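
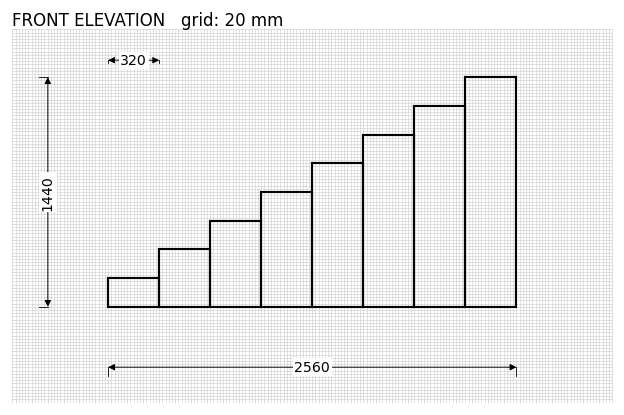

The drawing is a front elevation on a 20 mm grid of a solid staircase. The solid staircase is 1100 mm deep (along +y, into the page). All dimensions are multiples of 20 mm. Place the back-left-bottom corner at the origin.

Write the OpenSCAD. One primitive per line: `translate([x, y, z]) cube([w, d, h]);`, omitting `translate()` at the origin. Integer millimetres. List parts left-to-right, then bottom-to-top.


cube([320, 1100, 180]);
translate([320, 0, 0]) cube([320, 1100, 360]);
translate([640, 0, 0]) cube([320, 1100, 540]);
translate([960, 0, 0]) cube([320, 1100, 720]);
translate([1280, 0, 0]) cube([320, 1100, 900]);
translate([1600, 0, 0]) cube([320, 1100, 1080]);
translate([1920, 0, 0]) cube([320, 1100, 1260]);
translate([2240, 0, 0]) cube([320, 1100, 1440]);


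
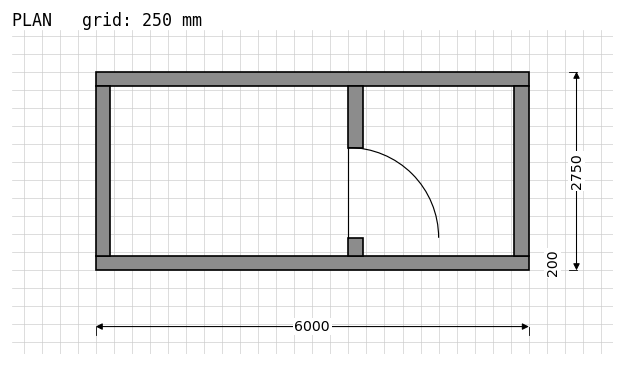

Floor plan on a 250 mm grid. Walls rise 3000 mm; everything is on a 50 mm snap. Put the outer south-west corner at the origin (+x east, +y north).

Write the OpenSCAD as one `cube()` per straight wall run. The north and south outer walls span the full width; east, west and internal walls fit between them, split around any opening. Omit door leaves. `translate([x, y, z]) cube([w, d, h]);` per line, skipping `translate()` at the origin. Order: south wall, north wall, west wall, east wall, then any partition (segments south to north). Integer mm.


cube([6000, 200, 3000]);
translate([0, 2550, 0]) cube([6000, 200, 3000]);
translate([0, 200, 0]) cube([200, 2350, 3000]);
translate([5800, 200, 0]) cube([200, 2350, 3000]);
translate([3500, 200, 0]) cube([200, 250, 3000]);
translate([3500, 1700, 0]) cube([200, 850, 3000]);


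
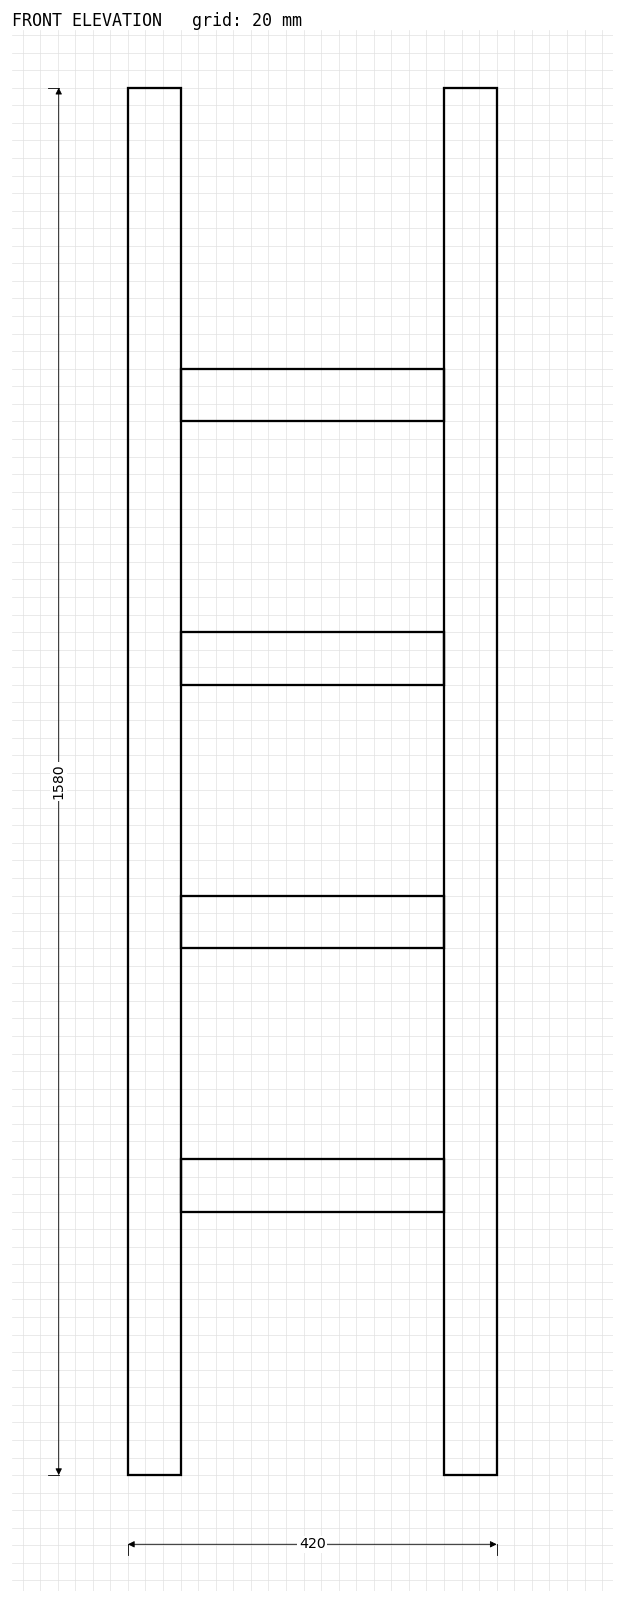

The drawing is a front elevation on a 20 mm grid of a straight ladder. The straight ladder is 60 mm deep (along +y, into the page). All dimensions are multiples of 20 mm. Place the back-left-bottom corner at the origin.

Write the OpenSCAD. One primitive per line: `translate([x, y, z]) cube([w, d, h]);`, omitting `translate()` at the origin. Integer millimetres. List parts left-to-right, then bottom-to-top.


cube([60, 60, 1580]);
translate([60, 0, 300]) cube([300, 60, 60]);
translate([60, 0, 600]) cube([300, 60, 60]);
translate([60, 0, 900]) cube([300, 60, 60]);
translate([60, 0, 1200]) cube([300, 60, 60]);
translate([360, 0, 0]) cube([60, 60, 1580]);


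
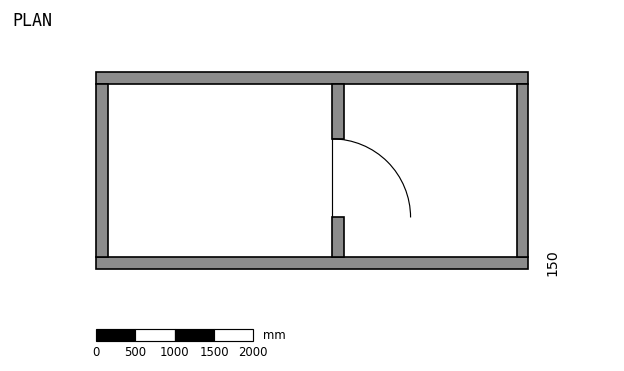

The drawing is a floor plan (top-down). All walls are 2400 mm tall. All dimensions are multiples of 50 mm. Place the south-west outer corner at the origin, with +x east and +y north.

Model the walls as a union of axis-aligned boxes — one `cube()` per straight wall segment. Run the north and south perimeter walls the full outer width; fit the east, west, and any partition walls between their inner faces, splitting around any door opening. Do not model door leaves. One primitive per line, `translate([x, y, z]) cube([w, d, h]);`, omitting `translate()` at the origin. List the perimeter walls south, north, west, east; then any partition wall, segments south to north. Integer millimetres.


cube([5500, 150, 2400]);
translate([0, 2350, 0]) cube([5500, 150, 2400]);
translate([0, 150, 0]) cube([150, 2200, 2400]);
translate([5350, 150, 0]) cube([150, 2200, 2400]);
translate([3000, 150, 0]) cube([150, 500, 2400]);
translate([3000, 1650, 0]) cube([150, 700, 2400]);


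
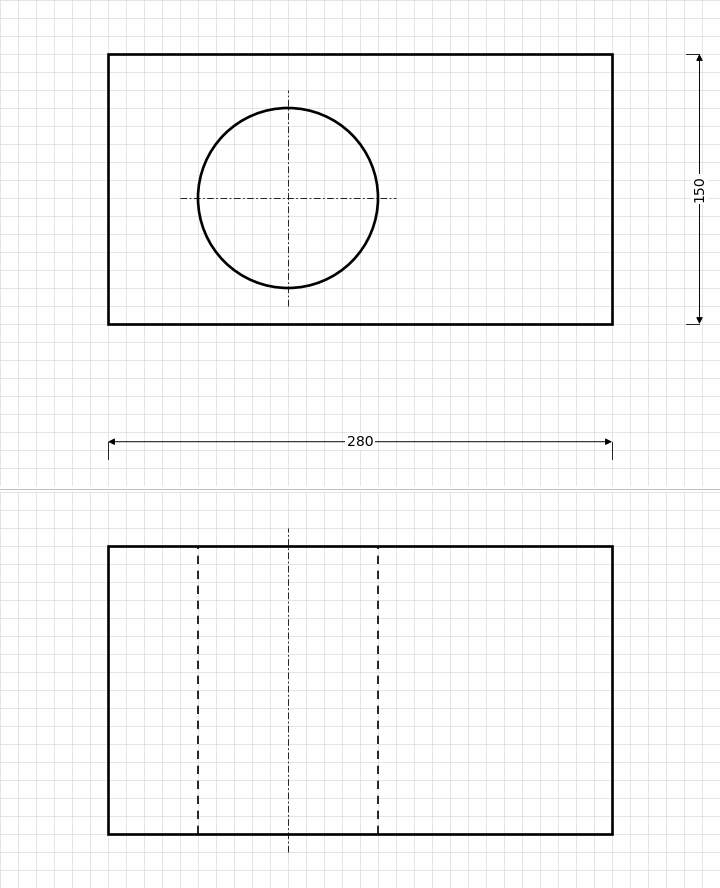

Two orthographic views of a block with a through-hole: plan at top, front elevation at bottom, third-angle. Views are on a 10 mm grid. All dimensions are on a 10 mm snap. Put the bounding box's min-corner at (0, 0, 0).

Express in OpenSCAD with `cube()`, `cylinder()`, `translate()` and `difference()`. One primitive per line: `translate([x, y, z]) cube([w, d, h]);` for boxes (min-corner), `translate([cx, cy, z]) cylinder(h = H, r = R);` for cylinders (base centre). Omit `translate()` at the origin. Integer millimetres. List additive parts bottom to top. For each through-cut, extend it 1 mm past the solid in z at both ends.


difference() {
  cube([280, 150, 160]);
  translate([100, 70, -1]) cylinder(h = 162, r = 50);
}


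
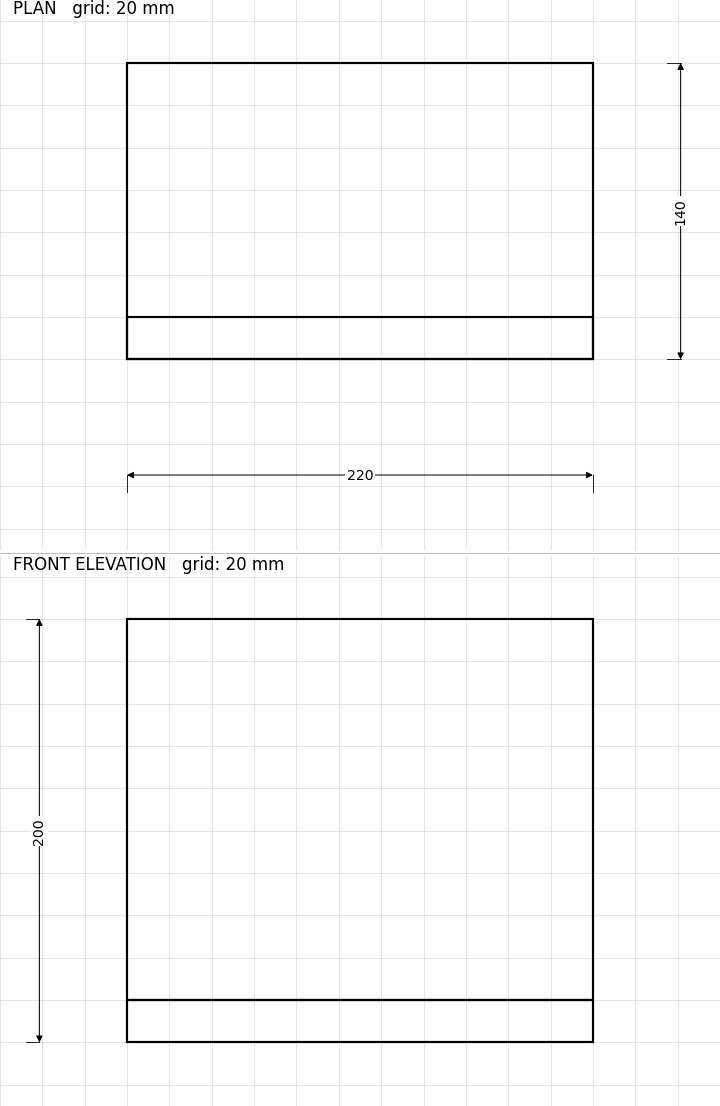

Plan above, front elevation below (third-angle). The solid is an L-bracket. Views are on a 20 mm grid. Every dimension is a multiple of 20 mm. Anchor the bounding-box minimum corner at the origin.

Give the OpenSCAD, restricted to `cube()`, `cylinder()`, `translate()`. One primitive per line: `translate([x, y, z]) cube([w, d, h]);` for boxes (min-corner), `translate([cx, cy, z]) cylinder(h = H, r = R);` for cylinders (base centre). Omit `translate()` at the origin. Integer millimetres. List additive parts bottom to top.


cube([220, 140, 20]);
translate([0, 0, 20]) cube([220, 20, 180]);


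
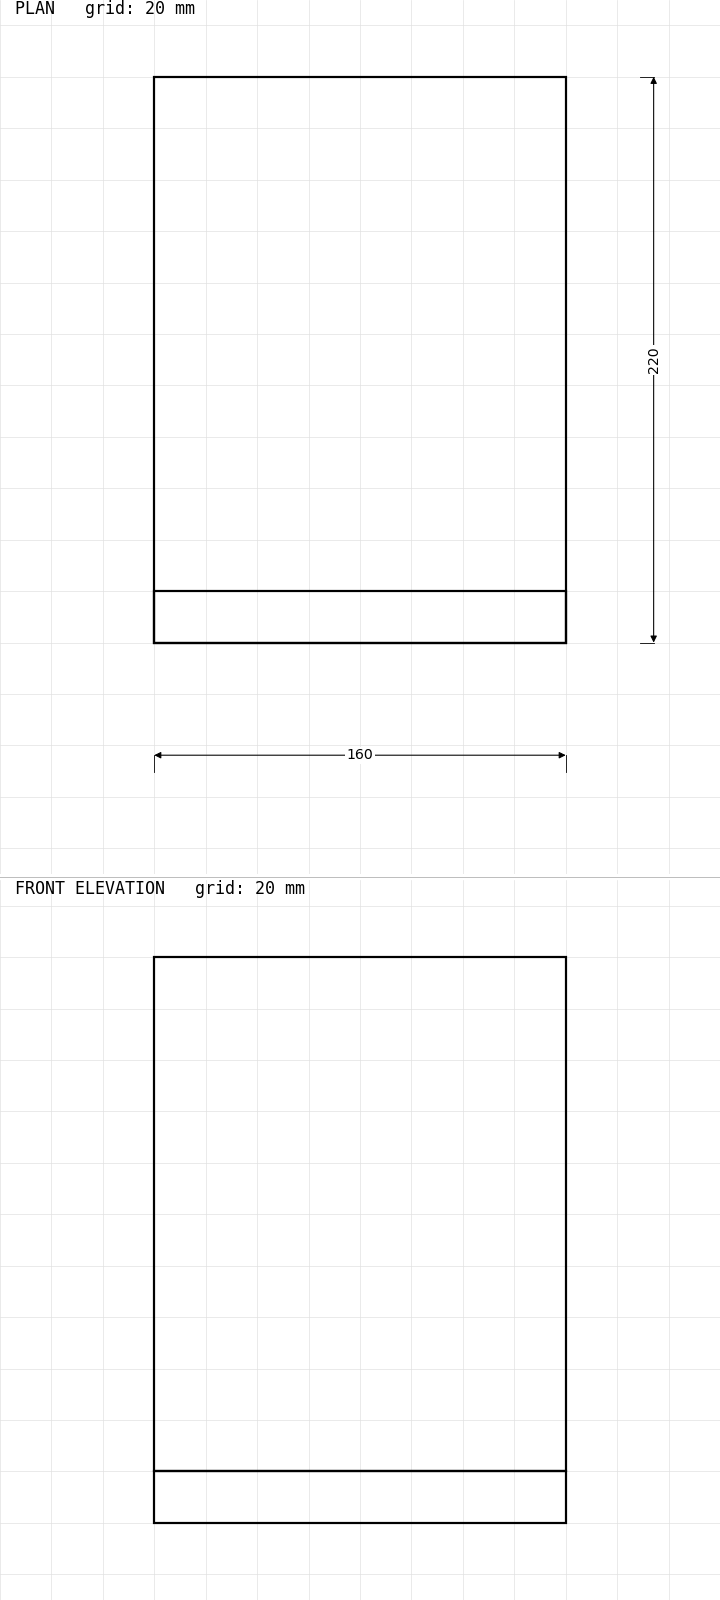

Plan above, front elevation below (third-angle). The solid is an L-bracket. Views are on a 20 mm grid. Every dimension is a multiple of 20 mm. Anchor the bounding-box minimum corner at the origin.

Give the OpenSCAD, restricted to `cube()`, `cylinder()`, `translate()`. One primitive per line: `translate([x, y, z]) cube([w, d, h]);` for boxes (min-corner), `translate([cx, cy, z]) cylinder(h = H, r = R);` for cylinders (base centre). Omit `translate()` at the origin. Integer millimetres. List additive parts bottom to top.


cube([160, 220, 20]);
translate([0, 0, 20]) cube([160, 20, 200]);


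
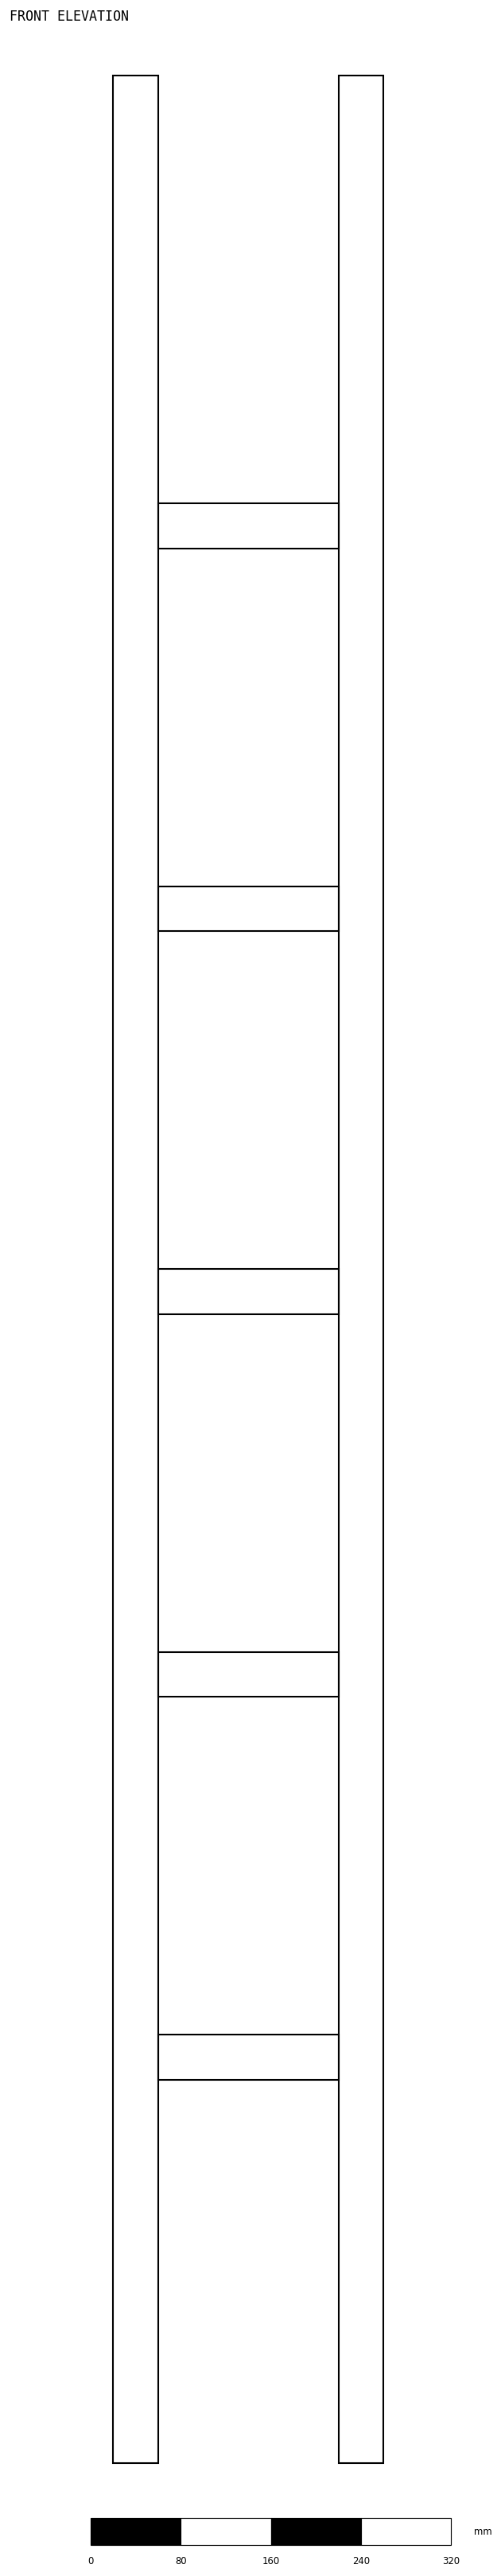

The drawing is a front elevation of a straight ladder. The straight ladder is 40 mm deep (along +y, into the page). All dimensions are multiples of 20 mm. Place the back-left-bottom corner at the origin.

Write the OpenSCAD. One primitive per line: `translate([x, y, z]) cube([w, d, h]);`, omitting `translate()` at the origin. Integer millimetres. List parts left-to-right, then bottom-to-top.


cube([40, 40, 2120]);
translate([40, 0, 340]) cube([160, 40, 40]);
translate([40, 0, 680]) cube([160, 40, 40]);
translate([40, 0, 1020]) cube([160, 40, 40]);
translate([40, 0, 1360]) cube([160, 40, 40]);
translate([40, 0, 1700]) cube([160, 40, 40]);
translate([200, 0, 0]) cube([40, 40, 2120]);


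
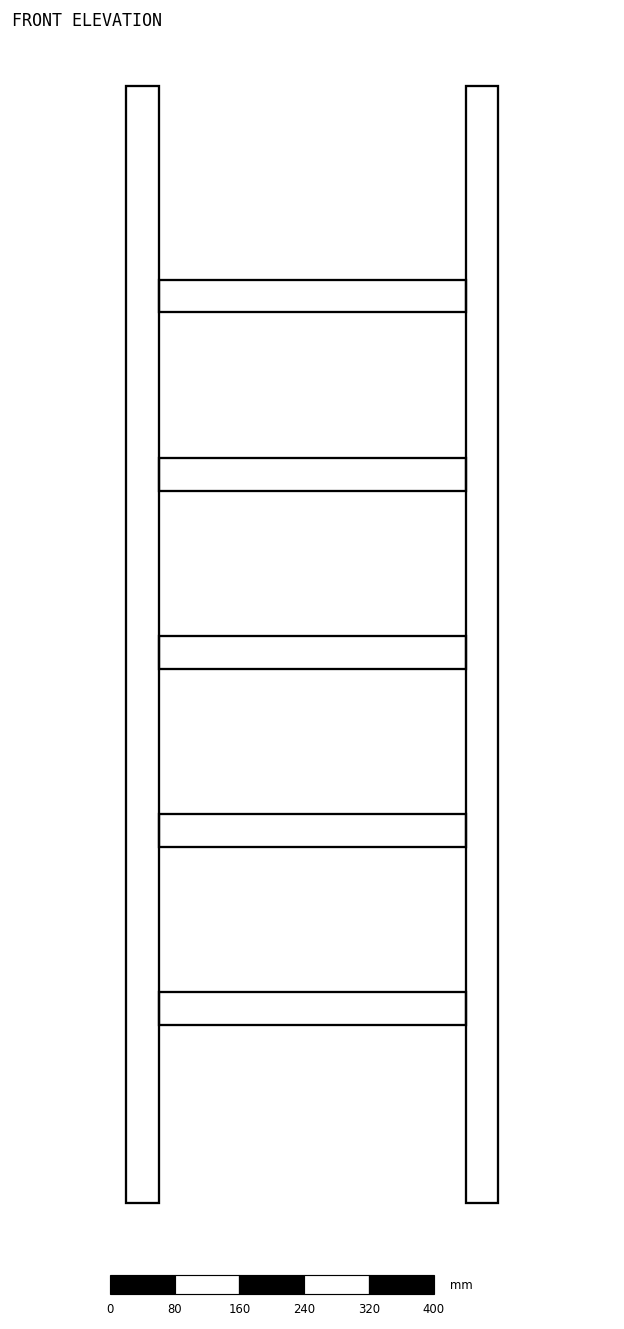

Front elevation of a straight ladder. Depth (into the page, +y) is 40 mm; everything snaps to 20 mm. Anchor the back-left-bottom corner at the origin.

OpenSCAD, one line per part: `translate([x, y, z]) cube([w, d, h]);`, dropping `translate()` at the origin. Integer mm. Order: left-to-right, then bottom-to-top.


cube([40, 40, 1380]);
translate([40, 0, 220]) cube([380, 40, 40]);
translate([40, 0, 440]) cube([380, 40, 40]);
translate([40, 0, 660]) cube([380, 40, 40]);
translate([40, 0, 880]) cube([380, 40, 40]);
translate([40, 0, 1100]) cube([380, 40, 40]);
translate([420, 0, 0]) cube([40, 40, 1380]);


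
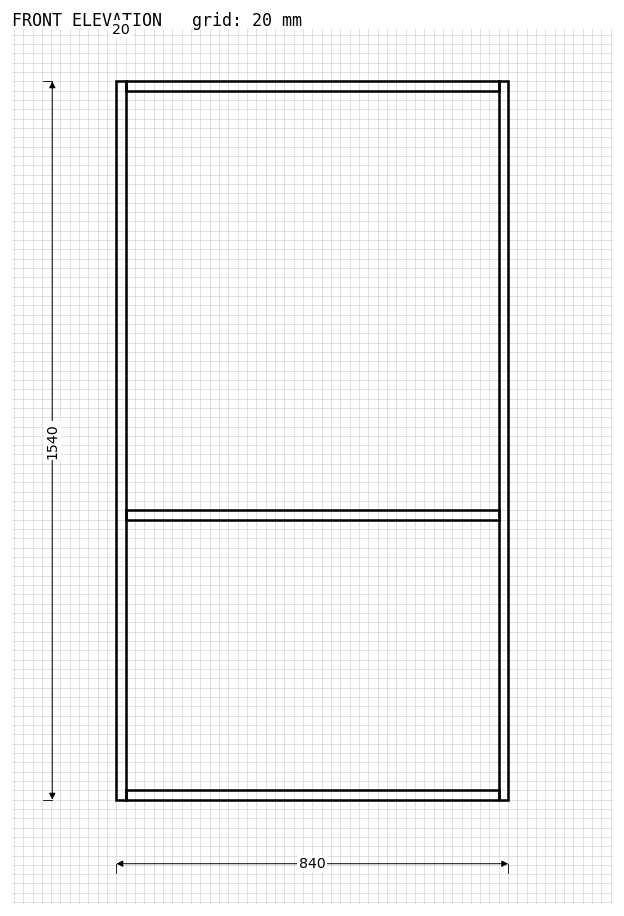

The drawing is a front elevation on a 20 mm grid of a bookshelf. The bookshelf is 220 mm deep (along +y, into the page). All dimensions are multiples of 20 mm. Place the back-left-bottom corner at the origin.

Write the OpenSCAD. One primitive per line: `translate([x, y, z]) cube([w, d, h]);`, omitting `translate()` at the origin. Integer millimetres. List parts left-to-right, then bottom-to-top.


cube([20, 220, 1540]);
translate([20, 0, 0]) cube([800, 220, 20]);
translate([20, 0, 600]) cube([800, 220, 20]);
translate([20, 0, 1520]) cube([800, 220, 20]);
translate([820, 0, 0]) cube([20, 220, 1540]);


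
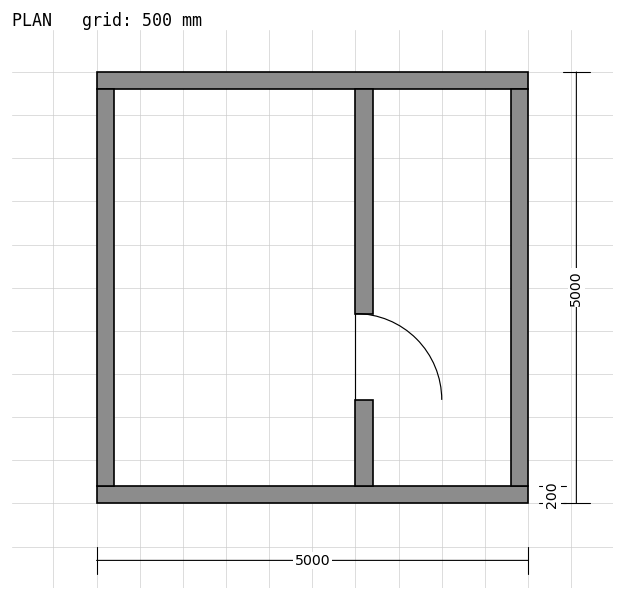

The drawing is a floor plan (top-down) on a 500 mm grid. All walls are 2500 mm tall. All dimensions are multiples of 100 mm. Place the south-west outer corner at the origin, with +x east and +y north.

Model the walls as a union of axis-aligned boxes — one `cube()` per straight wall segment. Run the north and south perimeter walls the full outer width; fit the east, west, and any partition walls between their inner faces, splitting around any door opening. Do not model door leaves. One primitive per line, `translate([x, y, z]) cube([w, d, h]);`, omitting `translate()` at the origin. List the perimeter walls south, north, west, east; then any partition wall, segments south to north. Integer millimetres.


cube([5000, 200, 2500]);
translate([0, 4800, 0]) cube([5000, 200, 2500]);
translate([0, 200, 0]) cube([200, 4600, 2500]);
translate([4800, 200, 0]) cube([200, 4600, 2500]);
translate([3000, 200, 0]) cube([200, 1000, 2500]);
translate([3000, 2200, 0]) cube([200, 2600, 2500]);


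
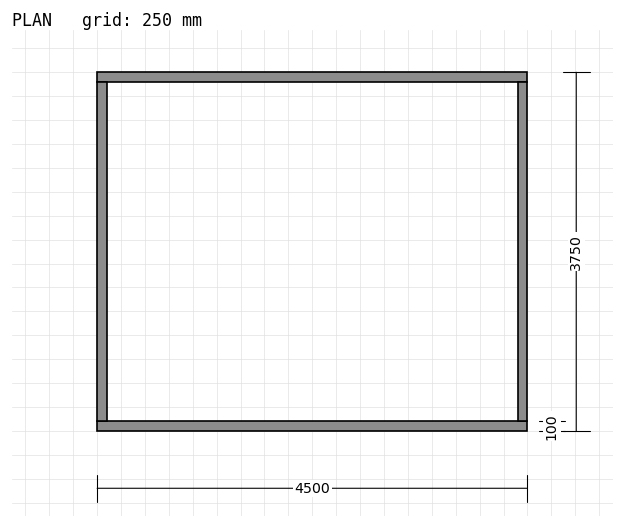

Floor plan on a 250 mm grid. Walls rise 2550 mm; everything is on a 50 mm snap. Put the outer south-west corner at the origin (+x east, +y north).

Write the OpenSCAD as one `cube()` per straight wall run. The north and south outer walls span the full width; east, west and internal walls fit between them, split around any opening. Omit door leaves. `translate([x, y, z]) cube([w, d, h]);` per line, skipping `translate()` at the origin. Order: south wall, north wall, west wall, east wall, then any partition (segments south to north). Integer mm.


cube([4500, 100, 2550]);
translate([0, 3650, 0]) cube([4500, 100, 2550]);
translate([0, 100, 0]) cube([100, 3550, 2550]);
translate([4400, 100, 0]) cube([100, 3550, 2550]);


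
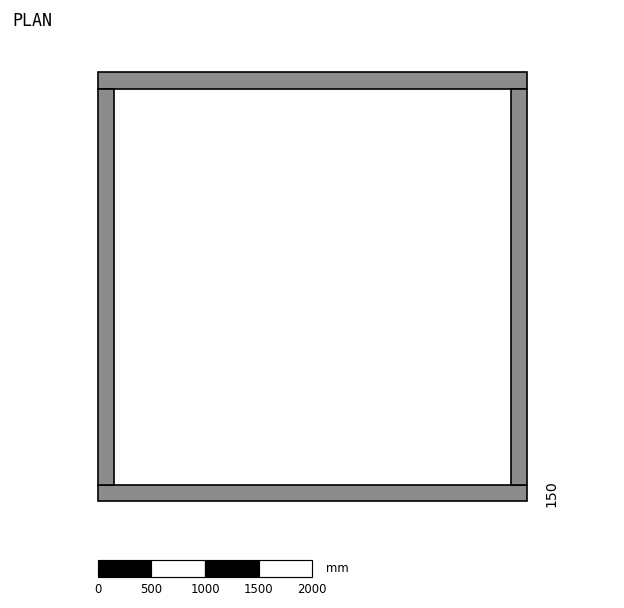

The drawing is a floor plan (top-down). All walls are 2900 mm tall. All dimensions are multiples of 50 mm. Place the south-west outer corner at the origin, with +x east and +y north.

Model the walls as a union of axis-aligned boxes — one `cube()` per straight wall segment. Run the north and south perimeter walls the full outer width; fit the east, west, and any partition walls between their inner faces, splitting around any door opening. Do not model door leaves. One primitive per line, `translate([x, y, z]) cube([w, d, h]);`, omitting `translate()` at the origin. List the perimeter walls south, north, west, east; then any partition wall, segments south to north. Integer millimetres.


cube([4000, 150, 2900]);
translate([0, 3850, 0]) cube([4000, 150, 2900]);
translate([0, 150, 0]) cube([150, 3700, 2900]);
translate([3850, 150, 0]) cube([150, 3700, 2900]);


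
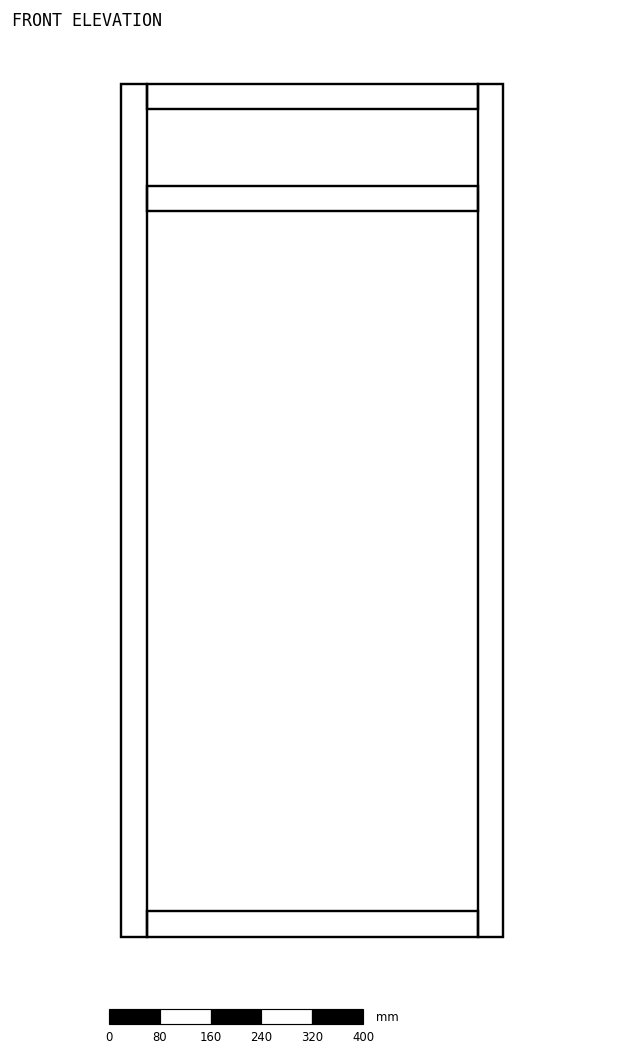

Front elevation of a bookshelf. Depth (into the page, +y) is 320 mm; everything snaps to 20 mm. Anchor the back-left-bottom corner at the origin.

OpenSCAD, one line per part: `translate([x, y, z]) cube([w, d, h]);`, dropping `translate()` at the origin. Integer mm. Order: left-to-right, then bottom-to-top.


cube([40, 320, 1340]);
translate([40, 0, 0]) cube([520, 320, 40]);
translate([40, 0, 1140]) cube([520, 320, 40]);
translate([40, 0, 1300]) cube([520, 320, 40]);
translate([560, 0, 0]) cube([40, 320, 1340]);


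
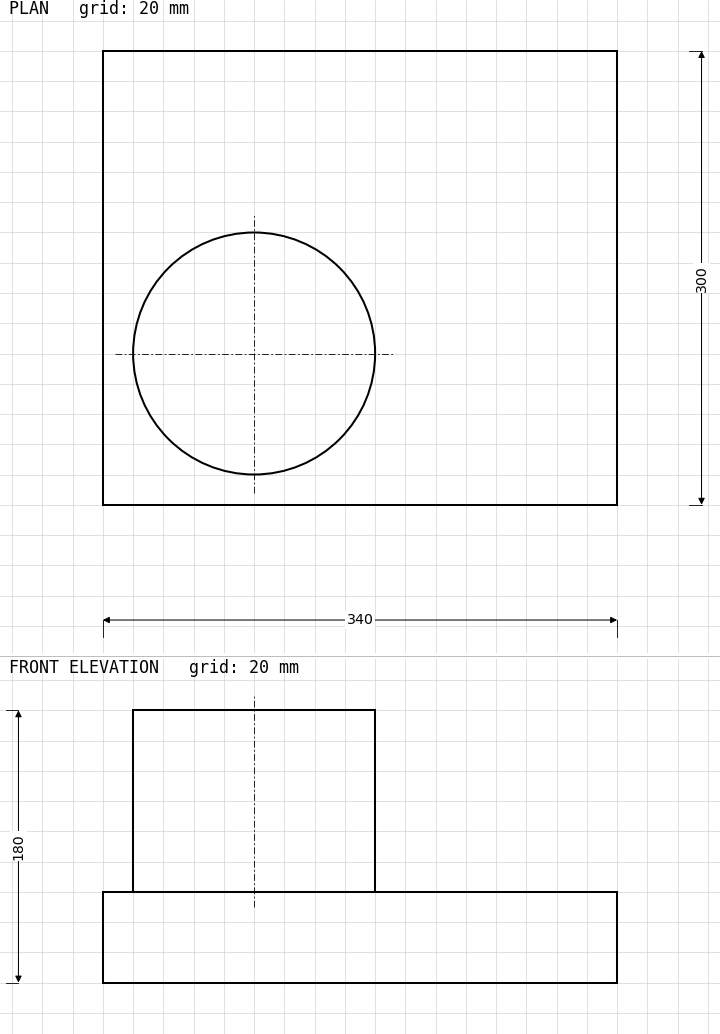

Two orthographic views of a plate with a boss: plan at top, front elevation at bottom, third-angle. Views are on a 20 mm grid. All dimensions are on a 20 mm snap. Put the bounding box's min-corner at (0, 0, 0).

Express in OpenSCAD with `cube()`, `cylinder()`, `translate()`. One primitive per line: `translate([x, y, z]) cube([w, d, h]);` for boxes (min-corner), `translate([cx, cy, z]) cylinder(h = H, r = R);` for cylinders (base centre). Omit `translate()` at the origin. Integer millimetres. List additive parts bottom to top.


cube([340, 300, 60]);
translate([100, 100, 60]) cylinder(h = 120, r = 80);


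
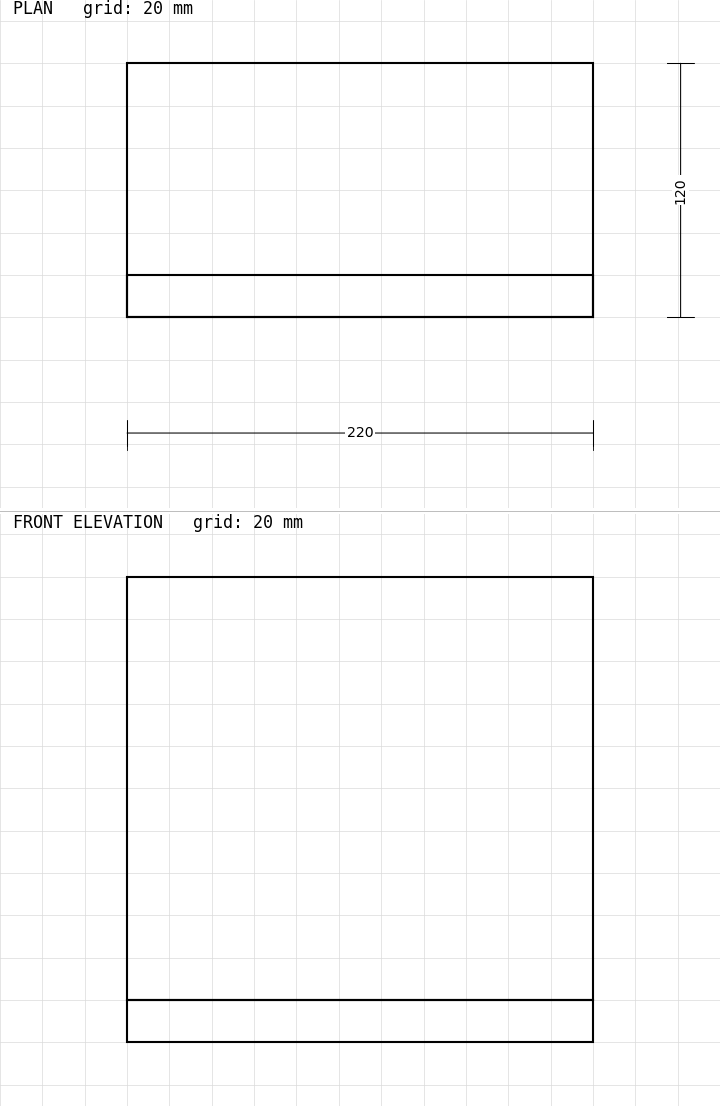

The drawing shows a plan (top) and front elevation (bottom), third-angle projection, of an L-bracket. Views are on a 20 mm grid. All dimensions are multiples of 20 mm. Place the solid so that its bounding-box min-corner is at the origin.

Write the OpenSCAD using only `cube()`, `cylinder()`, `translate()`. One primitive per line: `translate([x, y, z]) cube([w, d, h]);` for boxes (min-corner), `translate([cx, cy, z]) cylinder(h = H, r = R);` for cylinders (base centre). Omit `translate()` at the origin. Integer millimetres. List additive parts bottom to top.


cube([220, 120, 20]);
translate([0, 0, 20]) cube([220, 20, 200]);


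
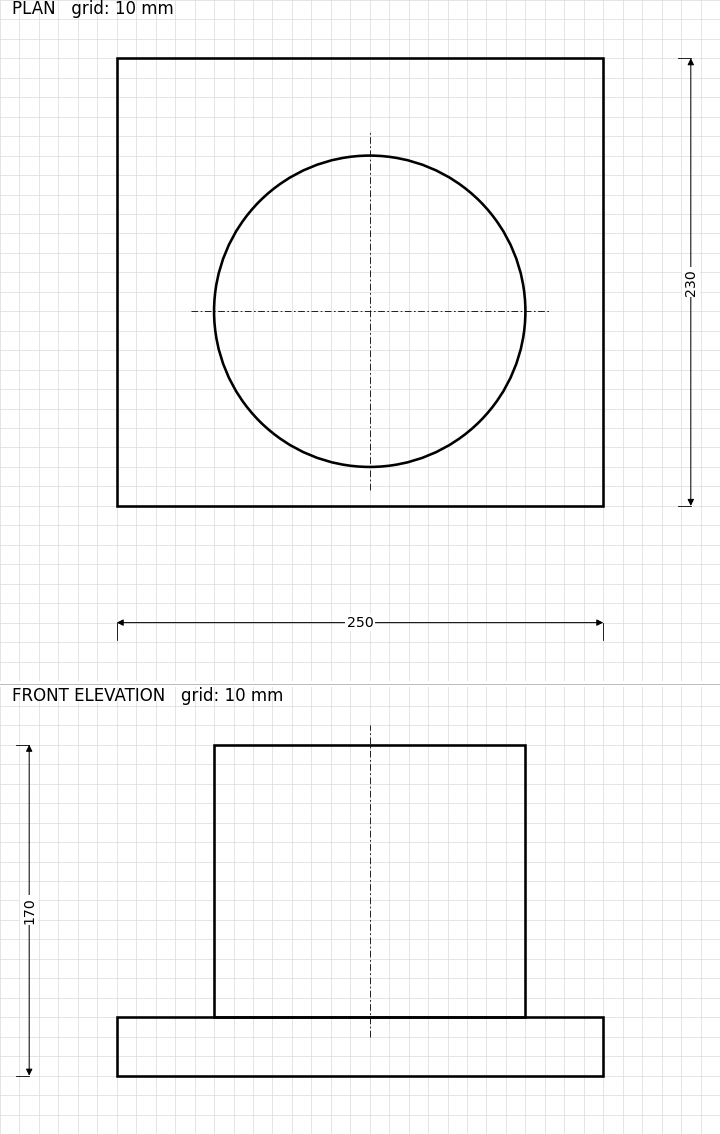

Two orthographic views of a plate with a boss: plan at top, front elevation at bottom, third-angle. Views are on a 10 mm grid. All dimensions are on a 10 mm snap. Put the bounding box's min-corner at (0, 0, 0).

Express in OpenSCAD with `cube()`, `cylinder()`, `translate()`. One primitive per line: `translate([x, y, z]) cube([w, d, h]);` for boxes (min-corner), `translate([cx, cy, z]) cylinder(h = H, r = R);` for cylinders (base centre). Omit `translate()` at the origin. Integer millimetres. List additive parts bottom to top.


cube([250, 230, 30]);
translate([130, 100, 30]) cylinder(h = 140, r = 80);


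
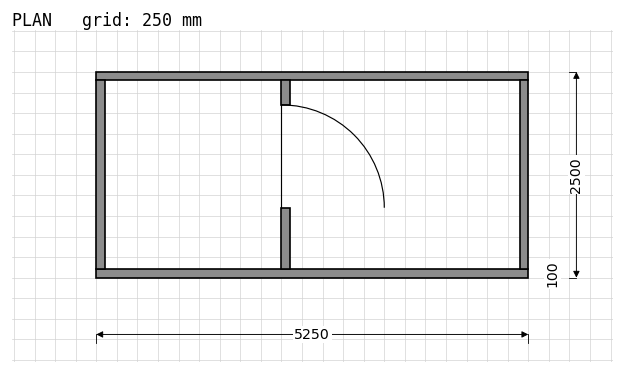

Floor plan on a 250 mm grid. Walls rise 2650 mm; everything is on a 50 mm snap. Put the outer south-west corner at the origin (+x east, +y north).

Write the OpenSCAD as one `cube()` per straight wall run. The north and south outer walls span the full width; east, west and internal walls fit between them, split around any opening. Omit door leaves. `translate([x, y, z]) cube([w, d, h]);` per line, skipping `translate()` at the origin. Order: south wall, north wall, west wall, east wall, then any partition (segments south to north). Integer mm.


cube([5250, 100, 2650]);
translate([0, 2400, 0]) cube([5250, 100, 2650]);
translate([0, 100, 0]) cube([100, 2300, 2650]);
translate([5150, 100, 0]) cube([100, 2300, 2650]);
translate([2250, 100, 0]) cube([100, 750, 2650]);
translate([2250, 2100, 0]) cube([100, 300, 2650]);


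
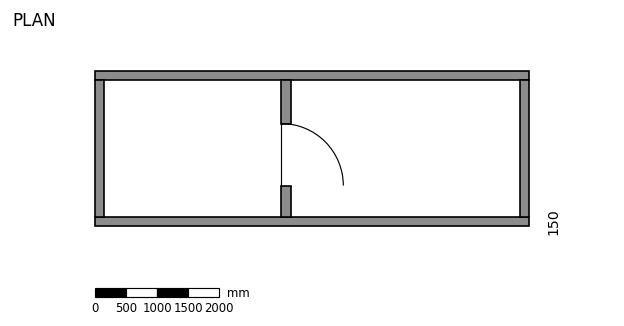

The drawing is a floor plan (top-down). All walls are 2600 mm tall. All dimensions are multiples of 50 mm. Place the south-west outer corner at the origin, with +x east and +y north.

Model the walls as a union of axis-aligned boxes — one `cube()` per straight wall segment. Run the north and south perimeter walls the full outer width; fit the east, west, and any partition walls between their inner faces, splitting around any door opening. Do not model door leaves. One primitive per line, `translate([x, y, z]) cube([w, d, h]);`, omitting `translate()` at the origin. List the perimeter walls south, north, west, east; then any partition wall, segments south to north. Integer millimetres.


cube([7000, 150, 2600]);
translate([0, 2350, 0]) cube([7000, 150, 2600]);
translate([0, 150, 0]) cube([150, 2200, 2600]);
translate([6850, 150, 0]) cube([150, 2200, 2600]);
translate([3000, 150, 0]) cube([150, 500, 2600]);
translate([3000, 1650, 0]) cube([150, 700, 2600]);


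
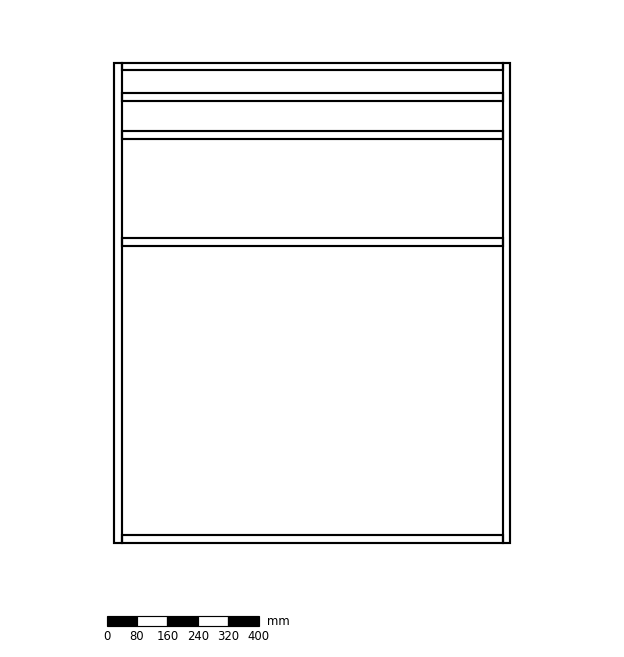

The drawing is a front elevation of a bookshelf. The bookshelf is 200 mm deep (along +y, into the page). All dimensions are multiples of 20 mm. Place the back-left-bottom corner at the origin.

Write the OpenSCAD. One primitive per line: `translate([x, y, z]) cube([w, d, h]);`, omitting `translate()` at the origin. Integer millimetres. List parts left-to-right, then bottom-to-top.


cube([20, 200, 1260]);
translate([20, 0, 0]) cube([1000, 200, 20]);
translate([20, 0, 780]) cube([1000, 200, 20]);
translate([20, 0, 1060]) cube([1000, 200, 20]);
translate([20, 0, 1160]) cube([1000, 200, 20]);
translate([20, 0, 1240]) cube([1000, 200, 20]);
translate([1020, 0, 0]) cube([20, 200, 1260]);


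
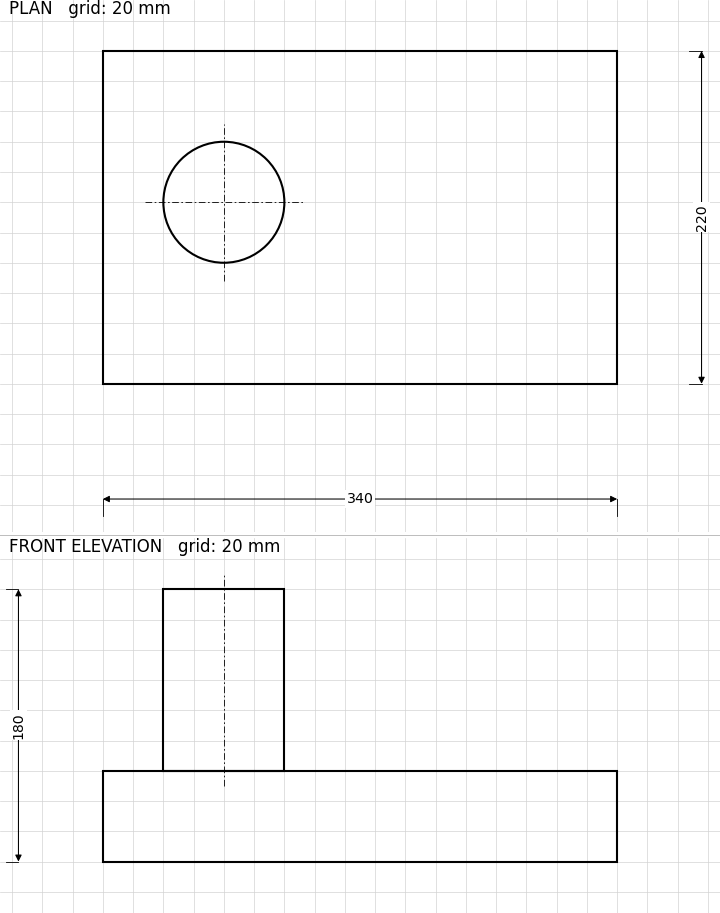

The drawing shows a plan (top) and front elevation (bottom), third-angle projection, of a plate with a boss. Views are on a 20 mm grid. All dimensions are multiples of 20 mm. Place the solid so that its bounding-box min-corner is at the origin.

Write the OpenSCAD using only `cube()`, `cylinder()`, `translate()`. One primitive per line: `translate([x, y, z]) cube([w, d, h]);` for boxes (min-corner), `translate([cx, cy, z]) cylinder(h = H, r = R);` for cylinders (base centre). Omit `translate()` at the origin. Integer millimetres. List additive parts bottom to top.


cube([340, 220, 60]);
translate([80, 120, 60]) cylinder(h = 120, r = 40);


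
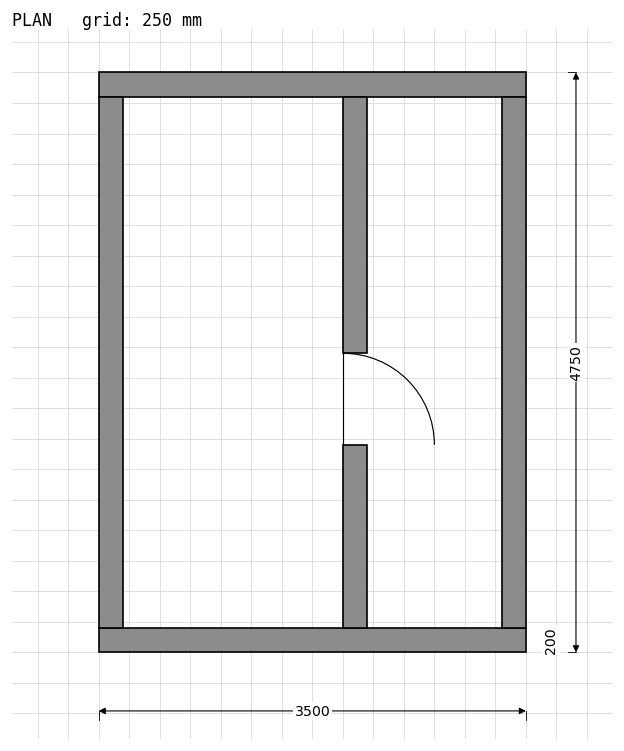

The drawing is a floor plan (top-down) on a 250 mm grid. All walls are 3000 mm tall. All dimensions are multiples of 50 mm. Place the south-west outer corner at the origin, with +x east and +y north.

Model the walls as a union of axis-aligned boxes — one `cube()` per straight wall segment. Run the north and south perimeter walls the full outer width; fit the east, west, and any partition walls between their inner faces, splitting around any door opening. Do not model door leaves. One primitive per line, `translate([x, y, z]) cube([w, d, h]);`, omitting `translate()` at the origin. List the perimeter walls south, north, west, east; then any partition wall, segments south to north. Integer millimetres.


cube([3500, 200, 3000]);
translate([0, 4550, 0]) cube([3500, 200, 3000]);
translate([0, 200, 0]) cube([200, 4350, 3000]);
translate([3300, 200, 0]) cube([200, 4350, 3000]);
translate([2000, 200, 0]) cube([200, 1500, 3000]);
translate([2000, 2450, 0]) cube([200, 2100, 3000]);


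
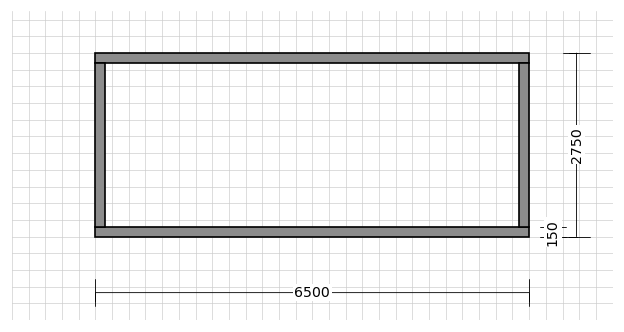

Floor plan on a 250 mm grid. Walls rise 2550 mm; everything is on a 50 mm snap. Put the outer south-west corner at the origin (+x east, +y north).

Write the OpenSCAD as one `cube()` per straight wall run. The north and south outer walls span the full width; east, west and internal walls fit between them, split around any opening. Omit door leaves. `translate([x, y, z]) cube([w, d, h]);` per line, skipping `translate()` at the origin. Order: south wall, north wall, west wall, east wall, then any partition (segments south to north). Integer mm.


cube([6500, 150, 2550]);
translate([0, 2600, 0]) cube([6500, 150, 2550]);
translate([0, 150, 0]) cube([150, 2450, 2550]);
translate([6350, 150, 0]) cube([150, 2450, 2550]);


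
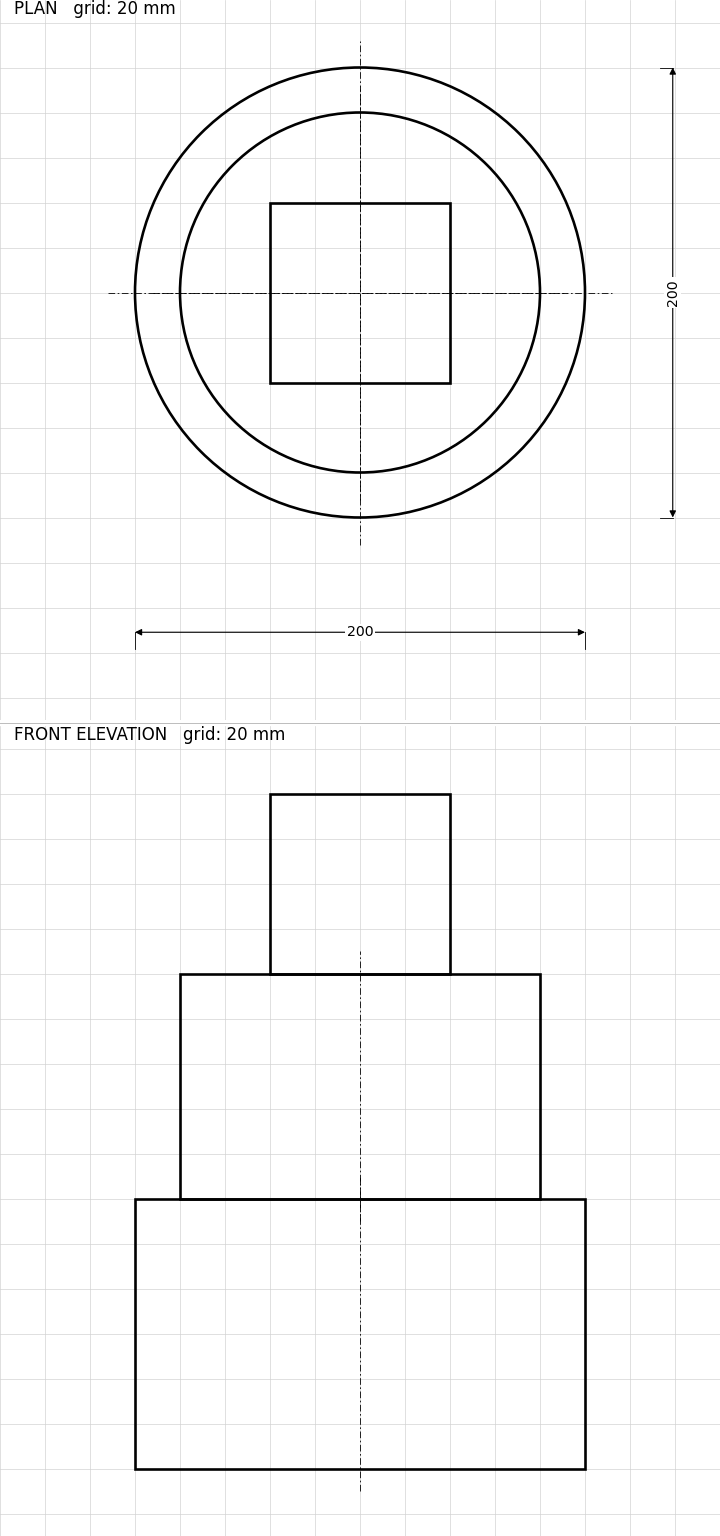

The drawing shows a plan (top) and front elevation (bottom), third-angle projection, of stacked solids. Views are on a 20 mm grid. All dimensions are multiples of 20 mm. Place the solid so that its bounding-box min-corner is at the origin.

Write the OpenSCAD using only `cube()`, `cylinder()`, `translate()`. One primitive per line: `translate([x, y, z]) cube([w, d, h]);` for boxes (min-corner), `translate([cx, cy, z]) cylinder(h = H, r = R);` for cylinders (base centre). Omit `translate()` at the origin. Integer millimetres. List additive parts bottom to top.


translate([100, 100, 0]) cylinder(h = 120, r = 100);
translate([100, 100, 120]) cylinder(h = 100, r = 80);
translate([60, 60, 220]) cube([80, 80, 80]);


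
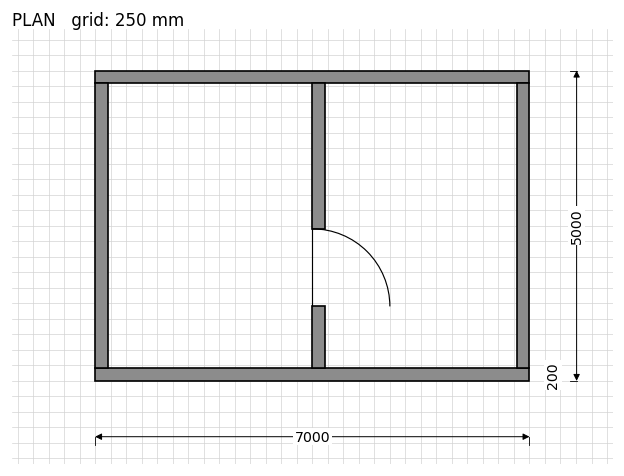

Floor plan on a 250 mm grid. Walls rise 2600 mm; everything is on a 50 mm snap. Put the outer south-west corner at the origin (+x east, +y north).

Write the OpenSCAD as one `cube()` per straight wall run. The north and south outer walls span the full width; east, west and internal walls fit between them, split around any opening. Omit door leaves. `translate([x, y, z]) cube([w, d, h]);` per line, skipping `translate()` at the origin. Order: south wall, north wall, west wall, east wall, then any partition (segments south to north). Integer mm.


cube([7000, 200, 2600]);
translate([0, 4800, 0]) cube([7000, 200, 2600]);
translate([0, 200, 0]) cube([200, 4600, 2600]);
translate([6800, 200, 0]) cube([200, 4600, 2600]);
translate([3500, 200, 0]) cube([200, 1000, 2600]);
translate([3500, 2450, 0]) cube([200, 2350, 2600]);


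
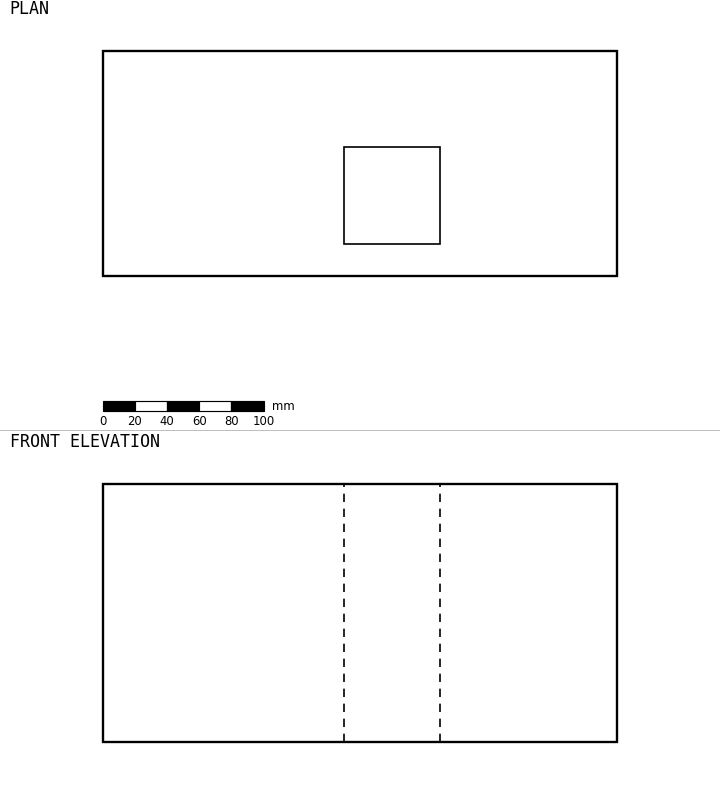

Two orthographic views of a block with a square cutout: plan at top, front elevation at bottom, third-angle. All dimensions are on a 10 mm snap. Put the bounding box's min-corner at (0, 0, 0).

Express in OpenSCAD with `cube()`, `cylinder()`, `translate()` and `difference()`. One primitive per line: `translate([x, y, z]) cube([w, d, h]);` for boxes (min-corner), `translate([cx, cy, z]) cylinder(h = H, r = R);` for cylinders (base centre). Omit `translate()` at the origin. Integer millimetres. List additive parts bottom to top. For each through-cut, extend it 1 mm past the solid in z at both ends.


difference() {
  cube([320, 140, 160]);
  translate([150, 20, -1]) cube([60, 60, 162]);
}


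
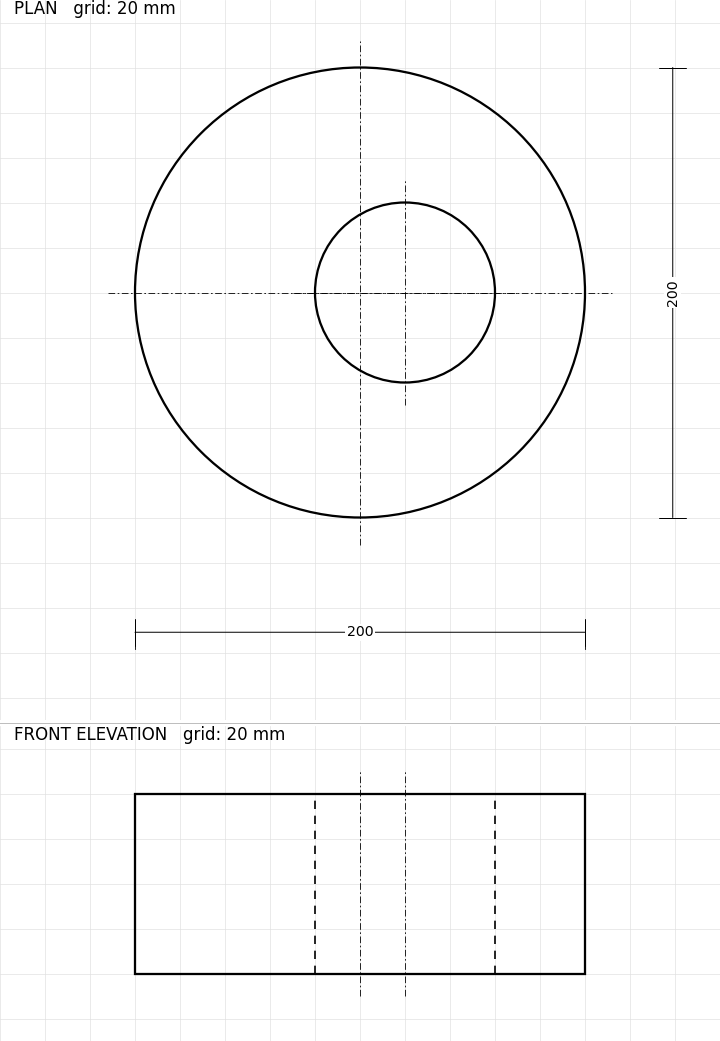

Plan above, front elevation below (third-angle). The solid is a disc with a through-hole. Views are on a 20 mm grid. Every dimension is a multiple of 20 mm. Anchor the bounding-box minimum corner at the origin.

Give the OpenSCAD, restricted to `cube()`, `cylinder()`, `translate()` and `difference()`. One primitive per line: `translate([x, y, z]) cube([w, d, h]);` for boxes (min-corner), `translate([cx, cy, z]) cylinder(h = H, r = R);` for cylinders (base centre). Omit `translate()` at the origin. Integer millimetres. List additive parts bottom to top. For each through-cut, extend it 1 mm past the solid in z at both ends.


difference() {
  translate([100, 100, 0]) cylinder(h = 80, r = 100);
  translate([120, 100, -1]) cylinder(h = 82, r = 40);
}


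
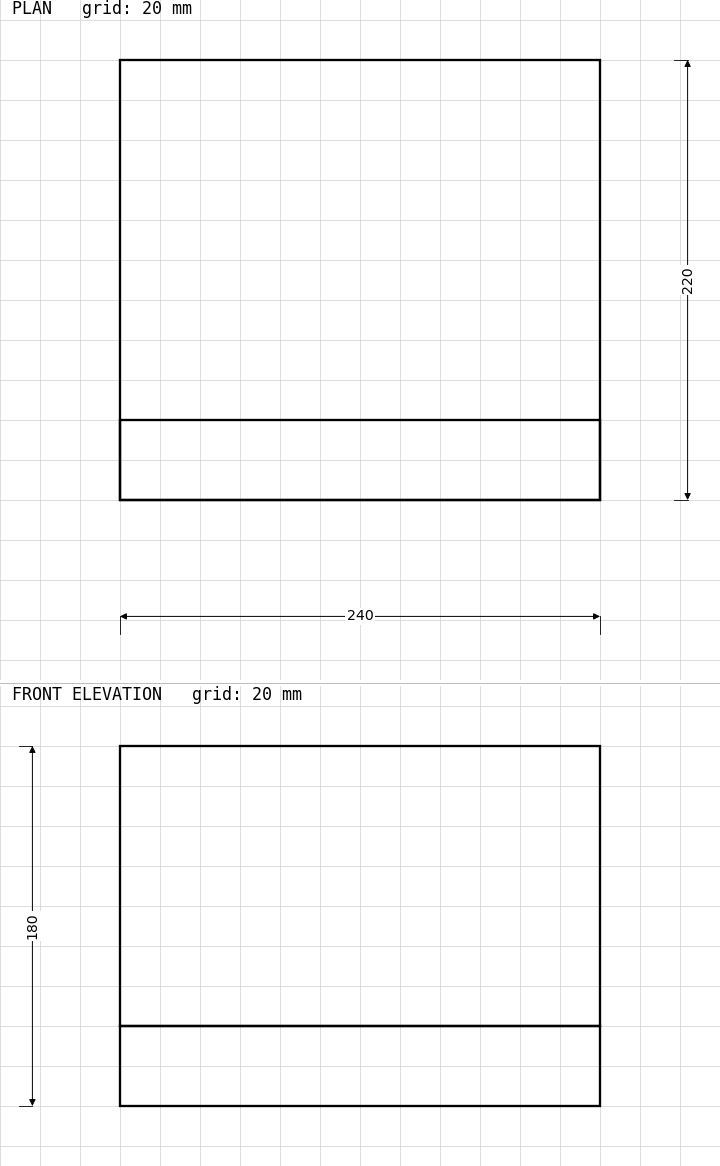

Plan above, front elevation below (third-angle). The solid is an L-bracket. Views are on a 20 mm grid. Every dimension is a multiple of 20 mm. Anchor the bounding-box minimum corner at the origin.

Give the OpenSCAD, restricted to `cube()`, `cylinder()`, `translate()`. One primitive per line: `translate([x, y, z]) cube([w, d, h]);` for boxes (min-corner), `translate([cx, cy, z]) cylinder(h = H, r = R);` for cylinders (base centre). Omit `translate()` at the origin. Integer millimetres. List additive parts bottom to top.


cube([240, 220, 40]);
translate([0, 0, 40]) cube([240, 40, 140]);


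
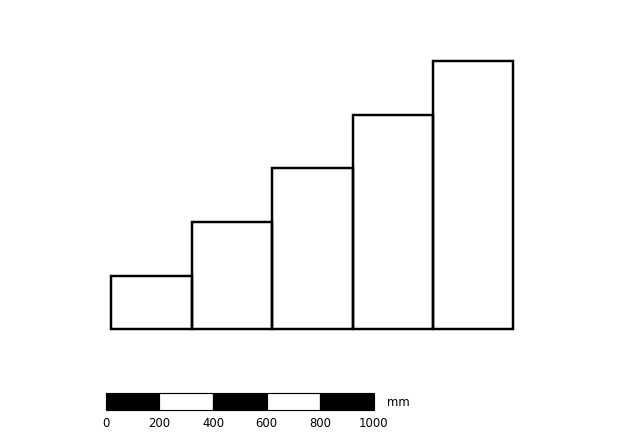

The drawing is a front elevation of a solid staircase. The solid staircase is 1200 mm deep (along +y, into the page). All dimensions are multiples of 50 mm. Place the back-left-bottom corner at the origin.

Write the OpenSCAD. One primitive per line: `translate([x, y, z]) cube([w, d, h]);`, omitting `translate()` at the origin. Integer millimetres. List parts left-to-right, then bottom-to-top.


cube([300, 1200, 200]);
translate([300, 0, 0]) cube([300, 1200, 400]);
translate([600, 0, 0]) cube([300, 1200, 600]);
translate([900, 0, 0]) cube([300, 1200, 800]);
translate([1200, 0, 0]) cube([300, 1200, 1000]);


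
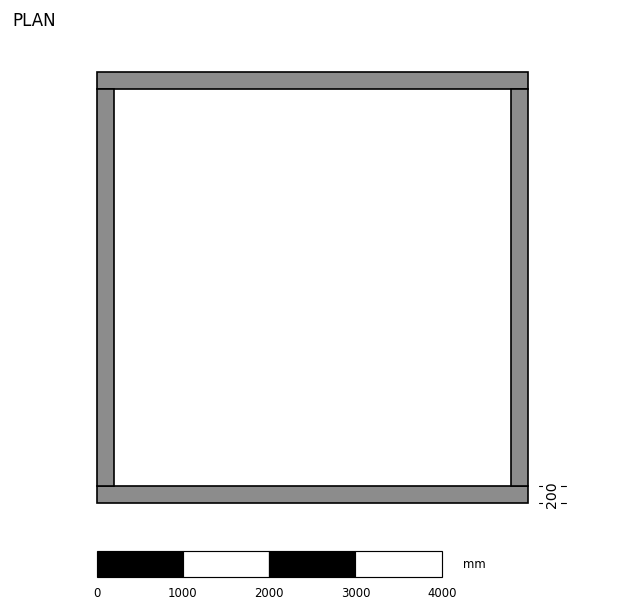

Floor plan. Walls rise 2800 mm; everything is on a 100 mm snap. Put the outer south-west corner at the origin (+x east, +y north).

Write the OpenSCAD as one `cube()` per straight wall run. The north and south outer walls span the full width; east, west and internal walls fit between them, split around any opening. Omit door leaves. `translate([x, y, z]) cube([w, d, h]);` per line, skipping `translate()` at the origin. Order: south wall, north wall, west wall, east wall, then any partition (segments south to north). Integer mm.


cube([5000, 200, 2800]);
translate([0, 4800, 0]) cube([5000, 200, 2800]);
translate([0, 200, 0]) cube([200, 4600, 2800]);
translate([4800, 200, 0]) cube([200, 4600, 2800]);


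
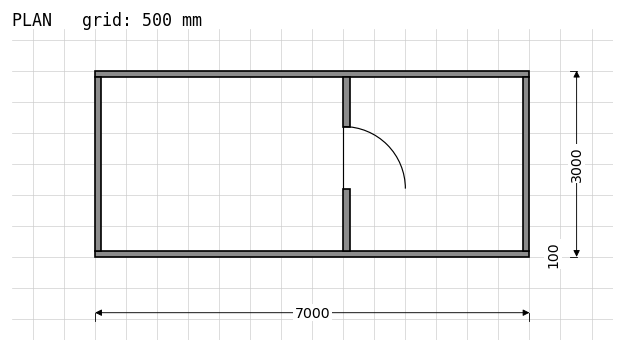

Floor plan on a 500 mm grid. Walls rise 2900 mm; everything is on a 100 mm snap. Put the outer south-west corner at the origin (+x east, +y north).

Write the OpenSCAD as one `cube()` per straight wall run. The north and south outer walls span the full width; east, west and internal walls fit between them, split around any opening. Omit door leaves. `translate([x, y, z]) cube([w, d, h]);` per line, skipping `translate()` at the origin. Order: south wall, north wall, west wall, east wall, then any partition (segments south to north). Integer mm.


cube([7000, 100, 2900]);
translate([0, 2900, 0]) cube([7000, 100, 2900]);
translate([0, 100, 0]) cube([100, 2800, 2900]);
translate([6900, 100, 0]) cube([100, 2800, 2900]);
translate([4000, 100, 0]) cube([100, 1000, 2900]);
translate([4000, 2100, 0]) cube([100, 800, 2900]);


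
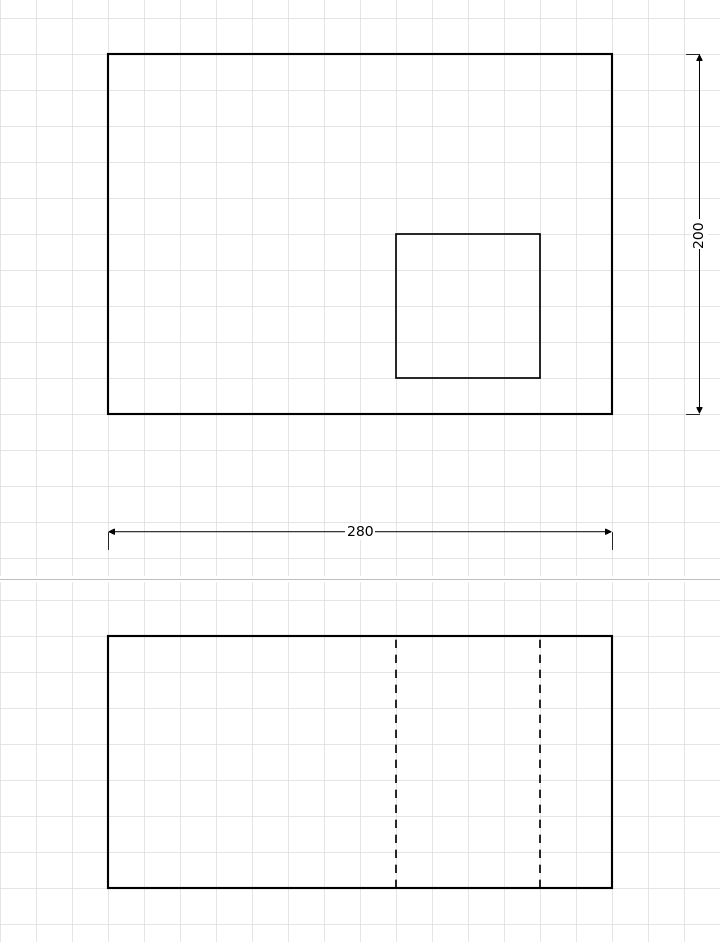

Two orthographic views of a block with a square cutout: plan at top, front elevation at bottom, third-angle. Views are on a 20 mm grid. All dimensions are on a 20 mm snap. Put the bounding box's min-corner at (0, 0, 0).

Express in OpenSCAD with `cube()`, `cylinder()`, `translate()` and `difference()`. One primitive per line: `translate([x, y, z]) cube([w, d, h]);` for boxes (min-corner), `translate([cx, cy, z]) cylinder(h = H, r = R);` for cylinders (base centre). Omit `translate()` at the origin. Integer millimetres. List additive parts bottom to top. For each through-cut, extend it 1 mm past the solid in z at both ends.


difference() {
  cube([280, 200, 140]);
  translate([160, 20, -1]) cube([80, 80, 142]);
}


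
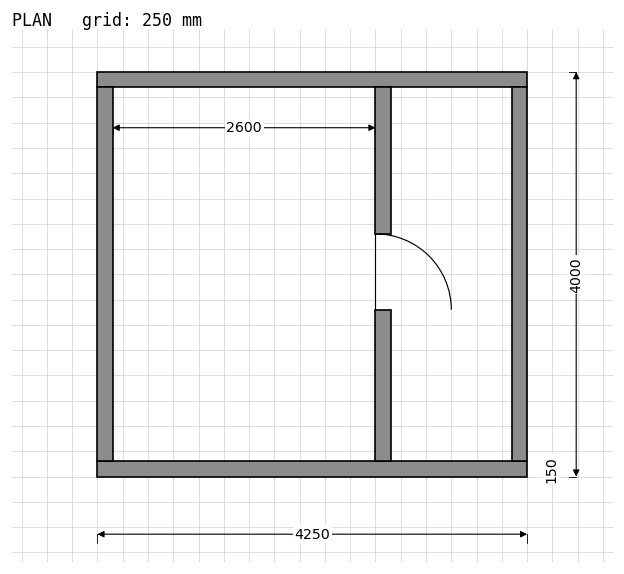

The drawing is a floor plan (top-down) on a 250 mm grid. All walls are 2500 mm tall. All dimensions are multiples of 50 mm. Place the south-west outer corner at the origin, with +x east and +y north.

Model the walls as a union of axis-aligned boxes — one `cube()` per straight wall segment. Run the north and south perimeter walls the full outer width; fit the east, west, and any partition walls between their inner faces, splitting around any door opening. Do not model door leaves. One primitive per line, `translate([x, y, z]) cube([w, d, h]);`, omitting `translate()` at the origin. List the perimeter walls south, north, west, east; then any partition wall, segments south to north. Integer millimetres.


cube([4250, 150, 2500]);
translate([0, 3850, 0]) cube([4250, 150, 2500]);
translate([0, 150, 0]) cube([150, 3700, 2500]);
translate([4100, 150, 0]) cube([150, 3700, 2500]);
translate([2750, 150, 0]) cube([150, 1500, 2500]);
translate([2750, 2400, 0]) cube([150, 1450, 2500]);


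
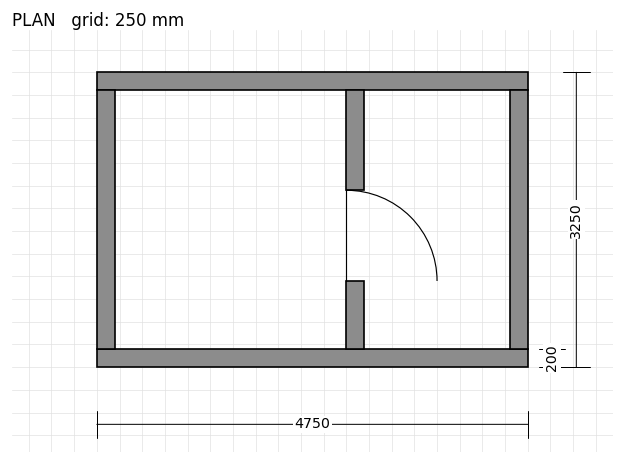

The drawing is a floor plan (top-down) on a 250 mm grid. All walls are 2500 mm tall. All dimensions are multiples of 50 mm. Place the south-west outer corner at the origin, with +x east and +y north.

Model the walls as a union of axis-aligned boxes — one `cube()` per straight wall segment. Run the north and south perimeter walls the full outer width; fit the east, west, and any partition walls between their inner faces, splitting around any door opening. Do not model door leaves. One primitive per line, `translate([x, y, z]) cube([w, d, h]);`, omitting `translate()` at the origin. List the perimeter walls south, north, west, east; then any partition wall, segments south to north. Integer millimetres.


cube([4750, 200, 2500]);
translate([0, 3050, 0]) cube([4750, 200, 2500]);
translate([0, 200, 0]) cube([200, 2850, 2500]);
translate([4550, 200, 0]) cube([200, 2850, 2500]);
translate([2750, 200, 0]) cube([200, 750, 2500]);
translate([2750, 1950, 0]) cube([200, 1100, 2500]);


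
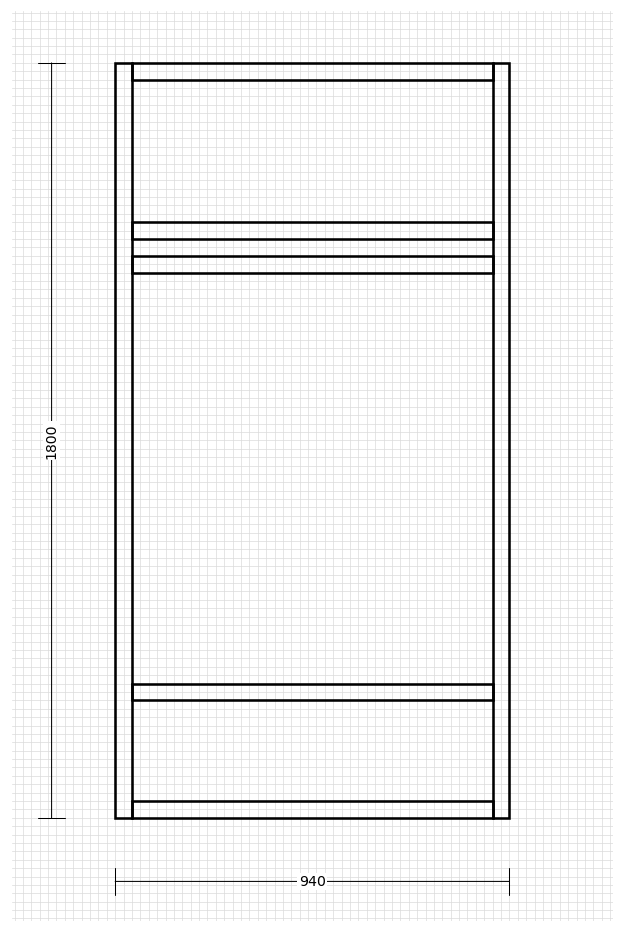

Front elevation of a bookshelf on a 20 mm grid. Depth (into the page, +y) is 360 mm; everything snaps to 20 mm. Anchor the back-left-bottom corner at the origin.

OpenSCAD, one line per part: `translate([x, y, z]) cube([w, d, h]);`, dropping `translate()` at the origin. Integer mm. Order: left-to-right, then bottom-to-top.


cube([40, 360, 1800]);
translate([40, 0, 0]) cube([860, 360, 40]);
translate([40, 0, 280]) cube([860, 360, 40]);
translate([40, 0, 1300]) cube([860, 360, 40]);
translate([40, 0, 1380]) cube([860, 360, 40]);
translate([40, 0, 1760]) cube([860, 360, 40]);
translate([900, 0, 0]) cube([40, 360, 1800]);


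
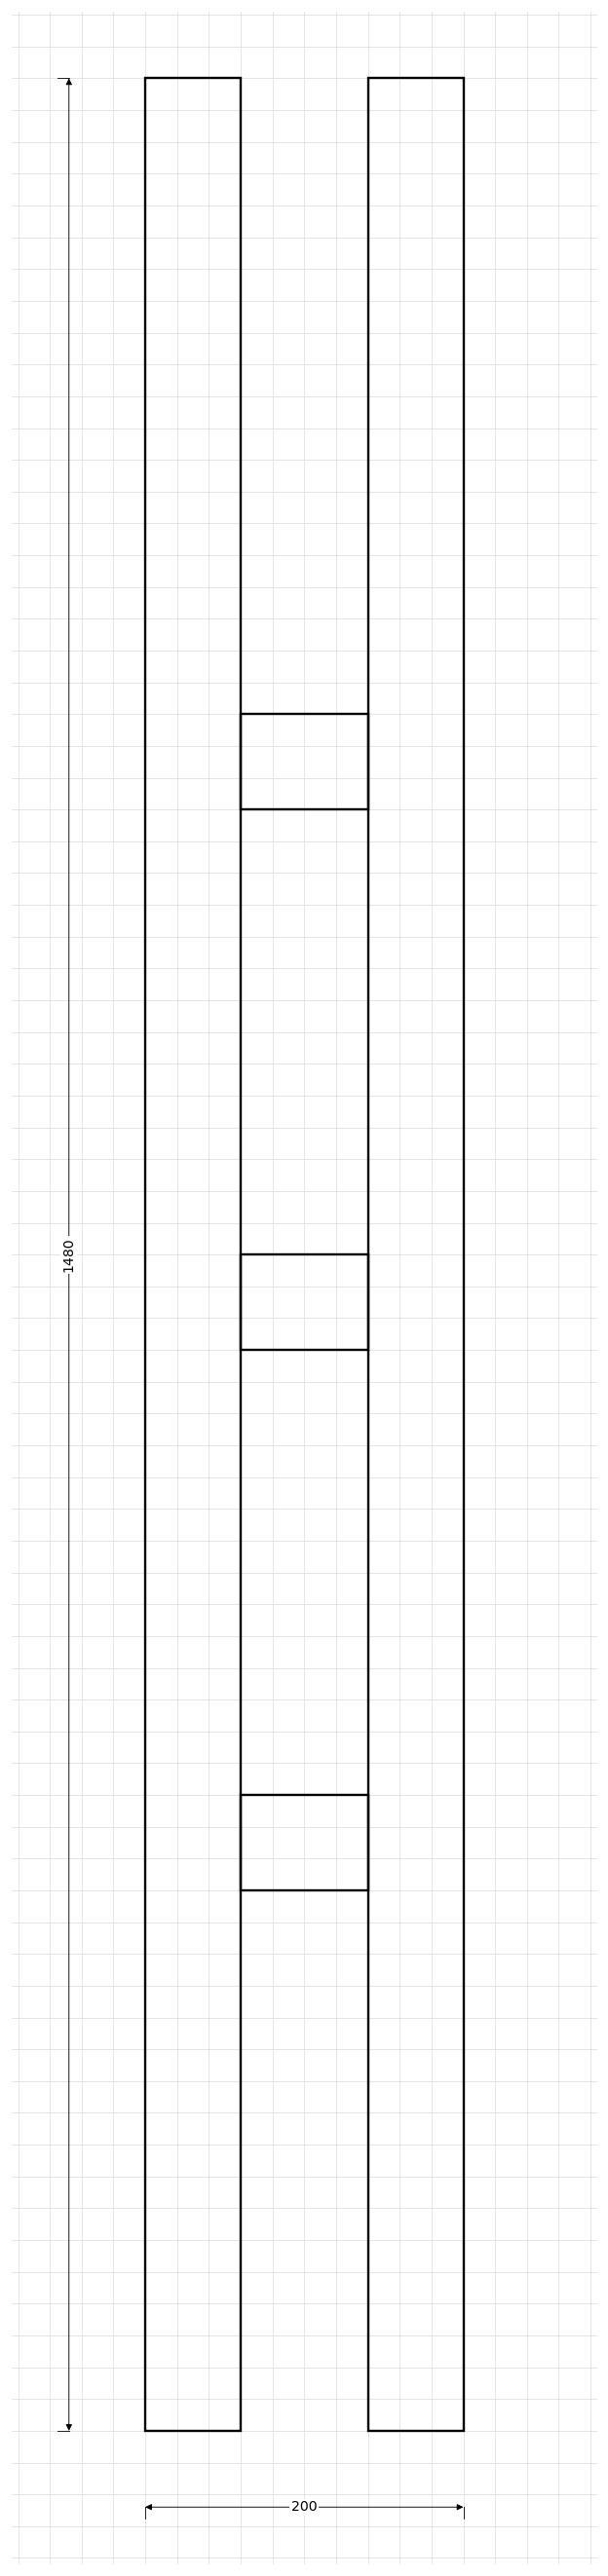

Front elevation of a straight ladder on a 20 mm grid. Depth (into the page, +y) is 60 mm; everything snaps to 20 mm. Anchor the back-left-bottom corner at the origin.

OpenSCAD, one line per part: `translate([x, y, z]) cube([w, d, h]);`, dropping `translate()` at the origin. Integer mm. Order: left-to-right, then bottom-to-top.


cube([60, 60, 1480]);
translate([60, 0, 340]) cube([80, 60, 60]);
translate([60, 0, 680]) cube([80, 60, 60]);
translate([60, 0, 1020]) cube([80, 60, 60]);
translate([140, 0, 0]) cube([60, 60, 1480]);


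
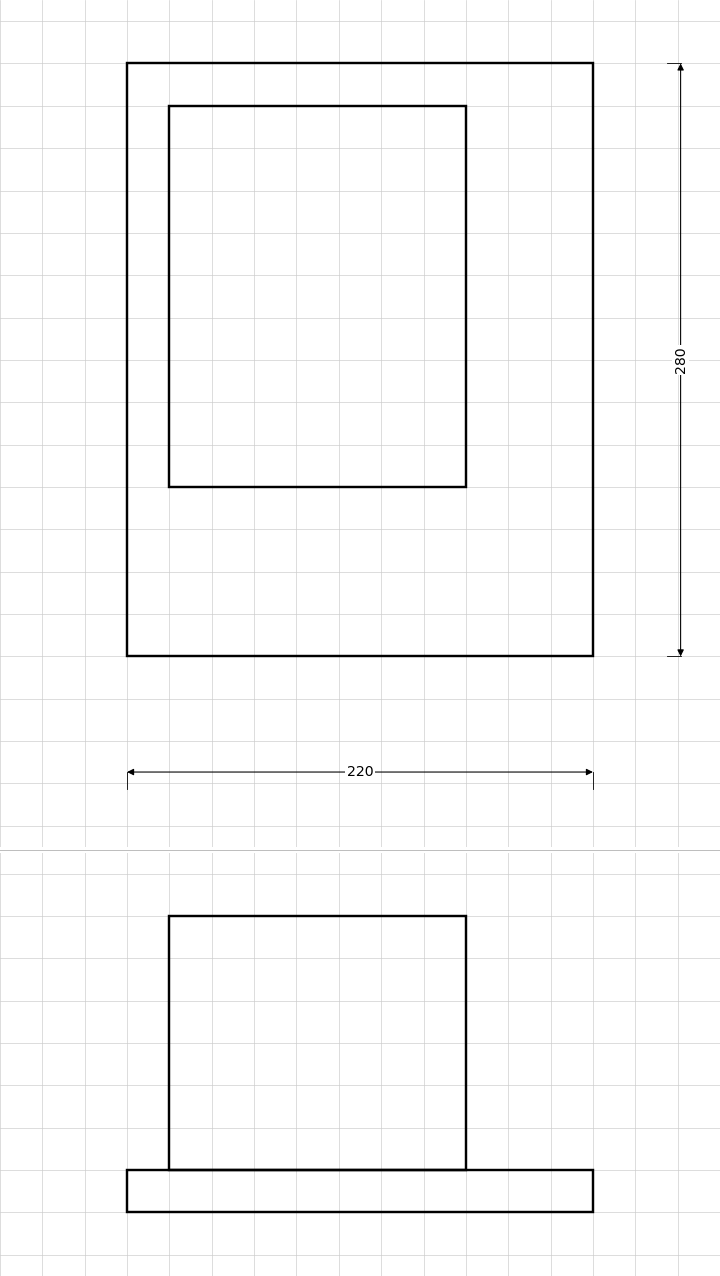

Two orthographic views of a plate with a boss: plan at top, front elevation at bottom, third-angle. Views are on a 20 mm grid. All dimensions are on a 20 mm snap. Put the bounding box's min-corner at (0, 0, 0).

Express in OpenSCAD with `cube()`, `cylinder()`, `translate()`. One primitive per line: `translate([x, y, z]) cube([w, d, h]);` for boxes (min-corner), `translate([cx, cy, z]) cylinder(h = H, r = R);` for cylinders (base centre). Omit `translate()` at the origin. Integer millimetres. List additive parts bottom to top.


cube([220, 280, 20]);
translate([20, 80, 20]) cube([140, 180, 120]);
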